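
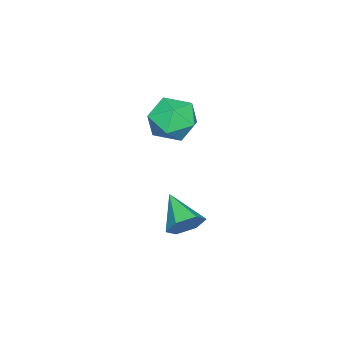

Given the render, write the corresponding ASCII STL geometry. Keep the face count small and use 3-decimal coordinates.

solid 
facet normal -0.918 0.366 0.154
outer loop
vertex -3.505 1.824 2.562
vertex -3.843 0.753 3.089
vertex -3.364 1.662 3.784
endloop
endfacet
facet normal -0.430 0.887 0.167
outer loop
vertex -3.505 1.824 2.562
vertex -3.364 1.662 3.784
vertex -2.472 2.219 3.125
endloop
endfacet
facet normal -0.088 0.884 -0.459
outer loop
vertex -3.505 1.824 2.562
vertex -2.472 2.219 3.125
vertex -2.4 1.654 2.023
endloop
endfacet
facet normal -0.363 0.362 -0.859
outer loop
vertex -3.505 1.824 2.562
vertex -2.4 1.654 2.023
vertex -3.248 0.748 2.0
endloop
endfacet
facet normal -0.877 0.041 -0.479
outer loop
vertex -3.505 1.824 2.562
vertex -3.248 0.748 2.0
vertex -3.843 0.753 3.089
endloop
endfacet
facet normal 0.043 0.733 0.678
outer loop
vertex -2.472 2.219 3.125
vertex -3.364 1.662 3.784
vertex -2.172 1.392 4.0
endloop
endfacet
facet normal -0.745 -0.110 0.658
outer loop
vertex -3.364 1.662 3.784
vertex -3.843 0.753 3.089
vertex -3.02 0.486 3.977
endloop
endfacet
facet normal -0.679 -0.636 -0.368
outer loop
vertex -3.843 0.753 3.089
vertex -3.248 0.748 2.0
vertex -2.948 -0.079 2.875
endloop
endfacet
facet normal 0.151 -0.117 -0.982
outer loop
vertex -3.248 0.748 2.0
vertex -2.4 1.654 2.023
vertex -2.056 0.478 2.216
endloop
endfacet
facet normal 0.597 0.729 -0.335
outer loop
vertex -2.4 1.654 2.023
vertex -2.472 2.219 3.125
vertex -1.577 1.387 2.911
endloop
endfacet
facet normal 0.363 -0.362 0.859
outer loop
vertex -1.915 0.316 3.438
vertex -2.172 1.392 4.0
vertex -3.02 0.486 3.977
endloop
endfacet
facet normal 0.088 -0.884 0.459
outer loop
vertex -1.915 0.316 3.438
vertex -3.02 0.486 3.977
vertex -2.948 -0.079 2.875
endloop
endfacet
facet normal 0.430 -0.887 -0.167
outer loop
vertex -1.915 0.316 3.438
vertex -2.948 -0.079 2.875
vertex -2.056 0.478 2.216
endloop
endfacet
facet normal 0.918 -0.366 -0.154
outer loop
vertex -1.915 0.316 3.438
vertex -2.056 0.478 2.216
vertex -1.577 1.387 2.911
endloop
endfacet
facet normal 0.877 -0.041 0.479
outer loop
vertex -1.915 0.316 3.438
vertex -1.577 1.387 2.911
vertex -2.172 1.392 4.0
endloop
endfacet
facet normal -0.151 0.117 0.982
outer loop
vertex -3.02 0.486 3.977
vertex -2.172 1.392 4.0
vertex -3.364 1.662 3.784
endloop
endfacet
facet normal -0.597 -0.729 0.335
outer loop
vertex -2.948 -0.079 2.875
vertex -3.02 0.486 3.977
vertex -3.843 0.753 3.089
endloop
endfacet
facet normal -0.043 -0.733 -0.678
outer loop
vertex -2.056 0.478 2.216
vertex -2.948 -0.079 2.875
vertex -3.248 0.748 2.0
endloop
endfacet
facet normal 0.745 0.110 -0.658
outer loop
vertex -1.577 1.387 2.911
vertex -2.056 0.478 2.216
vertex -2.4 1.654 2.023
endloop
endfacet
facet normal 0.679 0.636 0.368
outer loop
vertex -2.172 1.392 4.0
vertex -1.577 1.387 2.911
vertex -2.472 2.219 3.125
endloop
endfacet
facet normal 0.538 0.699 -0.472
outer loop
vertex -0.446 2.391 -1.67
vertex -1.137 2.523 -2.262
vertex -1.095 3.015 -1.486
endloop
endfacet
facet normal 0.213 -0.066 0.975
outer loop
vertex -0.446 2.391 -1.67
vertex -1.095 3.015 -1.486
vertex -2.143 1.217 -1.378
endloop
endfacet
facet normal 0.538 0.698 -0.472
outer loop
vertex -1.095 3.015 -1.486
vertex -1.137 2.523 -2.262
vertex -1.787 3.148 -2.078
endloop
endfacet
facet normal -0.561 0.372 0.740
outer loop
vertex -1.095 3.015 -1.486
vertex -1.787 3.148 -2.078
vertex -2.143 1.217 -1.378
endloop
endfacet
facet normal 0.538 0.698 -0.473
outer loop
vertex -1.787 3.148 -2.078
vertex -1.137 2.523 -2.262
vertex -1.829 2.655 -2.854
endloop
endfacet
facet normal -0.985 0.163 -0.050
outer loop
vertex -1.787 3.148 -2.078
vertex -1.829 2.655 -2.854
vertex -2.143 1.217 -1.378
endloop
endfacet
facet normal 0.537 0.699 -0.472
outer loop
vertex -1.829 2.655 -2.854
vertex -1.137 2.523 -2.262
vertex -1.179 2.031 -3.038
endloop
endfacet
facet normal -0.634 -0.482 -0.605
outer loop
vertex -1.829 2.655 -2.854
vertex -1.179 2.031 -3.038
vertex -2.143 1.217 -1.378
endloop
endfacet
facet normal 0.538 0.698 -0.472
outer loop
vertex -1.179 2.031 -3.038
vertex -1.137 2.523 -2.262
vertex -0.487 1.898 -2.446
endloop
endfacet
facet normal 0.140 -0.919 -0.369
outer loop
vertex -1.179 2.031 -3.038
vertex -0.487 1.898 -2.446
vertex -2.143 1.217 -1.378
endloop
endfacet
facet normal 0.538 0.698 -0.472
outer loop
vertex -0.487 1.898 -2.446
vertex -1.137 2.523 -2.262
vertex -0.446 2.391 -1.67
endloop
endfacet
facet normal 0.564 -0.710 0.421
outer loop
vertex -0.487 1.898 -2.446
vertex -0.446 2.391 -1.67
vertex -2.143 1.217 -1.378
endloop
endfacet

endsolid


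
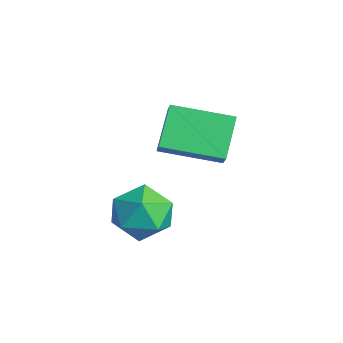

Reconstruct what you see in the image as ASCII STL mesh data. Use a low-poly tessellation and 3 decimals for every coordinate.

solid 
facet normal -0.665 0.193 -0.722
outer loop
vertex -1.917 -1.428 1.241
vertex -0.982 0.294 0.84
vertex -0.996 -2.172 0.194
endloop
endfacet
facet normal -0.468 -0.861 0.200
outer loop
vertex -0.438 -2.334 0.8
vertex -1.917 -1.428 1.241
vertex -0.996 -2.172 0.194
endloop
endfacet
facet normal -0.665 0.193 -0.721
outer loop
vertex -0.996 -2.172 0.194
vertex -0.982 0.294 0.84
vertex -0.062 -0.45 -0.207
endloop
endfacet
facet normal 0.583 -0.470 -0.662
outer loop
vertex -0.062 -0.45 -0.207
vertex -0.438 -2.334 0.8
vertex -0.996 -2.172 0.194
endloop
endfacet
facet normal -0.583 0.471 0.662
outer loop
vertex -1.917 -1.428 1.241
vertex -0.424 0.132 1.446
vertex -0.982 0.294 0.84
endloop
endfacet
facet normal -0.467 -0.861 0.201
outer loop
vertex -1.358 -1.59 1.847
vertex -1.917 -1.428 1.241
vertex -0.438 -2.334 0.8
endloop
endfacet
facet normal -0.582 0.470 0.663
outer loop
vertex -1.358 -1.59 1.847
vertex -0.424 0.132 1.446
vertex -1.917 -1.428 1.241
endloop
endfacet
facet normal 0.468 0.861 -0.201
outer loop
vertex -0.982 0.294 0.84
vertex -0.424 0.132 1.446
vertex -0.062 -0.45 -0.207
endloop
endfacet
facet normal 0.582 -0.471 -0.663
outer loop
vertex 0.497 -0.612 0.399
vertex -0.438 -2.334 0.8
vertex -0.062 -0.45 -0.207
endloop
endfacet
facet normal 0.467 0.861 -0.201
outer loop
vertex -0.062 -0.45 -0.207
vertex -0.424 0.132 1.446
vertex 0.497 -0.612 0.399
endloop
endfacet
facet normal 0.665 -0.193 0.721
outer loop
vertex 0.497 -0.612 0.399
vertex -1.358 -1.59 1.847
vertex -0.438 -2.334 0.8
endloop
endfacet
facet normal 0.665 -0.193 0.722
outer loop
vertex -0.424 0.132 1.446
vertex -1.358 -1.59 1.847
vertex 0.497 -0.612 0.399
endloop
endfacet
facet normal -0.819 0.428 0.382
outer loop
vertex 0.646 -3.791 -0.197
vertex 1.201 -3.439 0.597
vertex 1.101 -2.869 -0.256
endloop
endfacet
facet normal -0.855 0.401 -0.329
outer loop
vertex 0.646 -3.791 -0.197
vertex 1.101 -2.869 -0.256
vertex 1.116 -3.503 -1.067
endloop
endfacet
facet normal -0.802 -0.282 -0.527
outer loop
vertex 0.646 -3.791 -0.197
vertex 1.116 -3.503 -1.067
vertex 1.225 -4.466 -0.717
endloop
endfacet
facet normal -0.733 -0.678 0.064
outer loop
vertex 0.646 -3.791 -0.197
vertex 1.225 -4.466 -0.717
vertex 1.278 -4.426 0.312
endloop
endfacet
facet normal -0.743 -0.239 0.625
outer loop
vertex 0.646 -3.791 -0.197
vertex 1.278 -4.426 0.312
vertex 1.201 -3.439 0.597
endloop
endfacet
facet normal -0.291 0.751 -0.593
outer loop
vertex 1.116 -3.503 -1.067
vertex 1.101 -2.869 -0.256
vertex 1.962 -2.974 -0.812
endloop
endfacet
facet normal -0.233 0.796 0.559
outer loop
vertex 1.101 -2.869 -0.256
vertex 1.201 -3.439 0.597
vertex 2.015 -2.934 0.217
endloop
endfacet
facet normal -0.110 -0.284 0.953
outer loop
vertex 1.201 -3.439 0.597
vertex 1.278 -4.426 0.312
vertex 2.124 -3.897 0.567
endloop
endfacet
facet normal -0.093 -0.995 0.043
outer loop
vertex 1.278 -4.426 0.312
vertex 1.225 -4.466 -0.717
vertex 2.139 -4.531 -0.244
endloop
endfacet
facet normal -0.206 -0.355 -0.912
outer loop
vertex 1.225 -4.466 -0.717
vertex 1.116 -3.503 -1.067
vertex 2.039 -3.961 -1.097
endloop
endfacet
facet normal 0.733 0.678 -0.064
outer loop
vertex 2.594 -3.609 -0.303
vertex 1.962 -2.974 -0.812
vertex 2.015 -2.934 0.217
endloop
endfacet
facet normal 0.802 0.282 0.527
outer loop
vertex 2.594 -3.609 -0.303
vertex 2.015 -2.934 0.217
vertex 2.124 -3.897 0.567
endloop
endfacet
facet normal 0.855 -0.401 0.329
outer loop
vertex 2.594 -3.609 -0.303
vertex 2.124 -3.897 0.567
vertex 2.139 -4.531 -0.244
endloop
endfacet
facet normal 0.819 -0.428 -0.382
outer loop
vertex 2.594 -3.609 -0.303
vertex 2.139 -4.531 -0.244
vertex 2.039 -3.961 -1.097
endloop
endfacet
facet normal 0.743 0.239 -0.625
outer loop
vertex 2.594 -3.609 -0.303
vertex 2.039 -3.961 -1.097
vertex 1.962 -2.974 -0.812
endloop
endfacet
facet normal 0.093 0.995 -0.043
outer loop
vertex 2.015 -2.934 0.217
vertex 1.962 -2.974 -0.812
vertex 1.101 -2.869 -0.256
endloop
endfacet
facet normal 0.206 0.355 0.912
outer loop
vertex 2.124 -3.897 0.567
vertex 2.015 -2.934 0.217
vertex 1.201 -3.439 0.597
endloop
endfacet
facet normal 0.291 -0.751 0.593
outer loop
vertex 2.139 -4.531 -0.244
vertex 2.124 -3.897 0.567
vertex 1.278 -4.426 0.312
endloop
endfacet
facet normal 0.233 -0.796 -0.559
outer loop
vertex 2.039 -3.961 -1.097
vertex 2.139 -4.531 -0.244
vertex 1.225 -4.466 -0.717
endloop
endfacet
facet normal 0.110 0.284 -0.953
outer loop
vertex 1.962 -2.974 -0.812
vertex 2.039 -3.961 -1.097
vertex 1.116 -3.503 -1.067
endloop
endfacet

endsolid


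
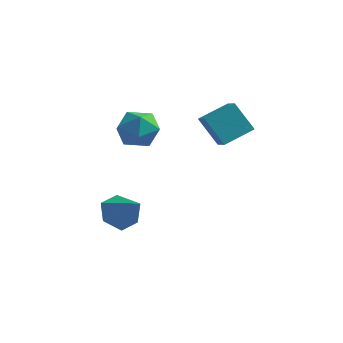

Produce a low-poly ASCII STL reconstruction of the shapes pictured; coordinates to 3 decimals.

solid 
facet normal -0.643 0.645 -0.413
outer loop
vertex 1.508 0.953 1.51
vertex 2.332 2.152 2.101
vertex 2.424 0.994 0.15
endloop
endfacet
facet normal -0.524 -0.764 -0.376
outer loop
vertex 3.028 0.388 0.539
vertex 1.508 0.953 1.51
vertex 2.424 0.994 0.15
endloop
endfacet
facet normal -0.643 0.645 -0.413
outer loop
vertex 2.424 0.994 0.15
vertex 2.332 2.152 2.101
vertex 3.247 2.193 0.741
endloop
endfacet
facet normal 0.559 0.025 -0.829
outer loop
vertex 3.247 2.193 0.741
vertex 3.028 0.388 0.539
vertex 2.424 0.994 0.15
endloop
endfacet
facet normal -0.559 -0.025 0.829
outer loop
vertex 1.508 0.953 1.51
vertex 2.936 1.546 2.49
vertex 2.332 2.152 2.101
endloop
endfacet
facet normal -0.524 -0.764 -0.376
outer loop
vertex 2.113 0.347 1.899
vertex 1.508 0.953 1.51
vertex 3.028 0.388 0.539
endloop
endfacet
facet normal -0.558 -0.025 0.829
outer loop
vertex 2.113 0.347 1.899
vertex 2.936 1.546 2.49
vertex 1.508 0.953 1.51
endloop
endfacet
facet normal 0.524 0.764 0.376
outer loop
vertex 2.332 2.152 2.101
vertex 2.936 1.546 2.49
vertex 3.247 2.193 0.741
endloop
endfacet
facet normal 0.558 0.025 -0.829
outer loop
vertex 3.852 1.587 1.13
vertex 3.028 0.388 0.539
vertex 3.247 2.193 0.741
endloop
endfacet
facet normal 0.524 0.764 0.376
outer loop
vertex 3.247 2.193 0.741
vertex 2.936 1.546 2.49
vertex 3.852 1.587 1.13
endloop
endfacet
facet normal 0.643 -0.645 0.413
outer loop
vertex 3.852 1.587 1.13
vertex 2.113 0.347 1.899
vertex 3.028 0.388 0.539
endloop
endfacet
facet normal 0.643 -0.645 0.413
outer loop
vertex 2.936 1.546 2.49
vertex 2.113 0.347 1.899
vertex 3.852 1.587 1.13
endloop
endfacet
facet normal -0.872 0.423 0.245
outer loop
vertex -0.62 -0.501 1.542
vertex -1.122 -1.432 1.362
vertex -0.74 -1.209 2.339
endloop
endfacet
facet normal -0.334 0.729 0.597
outer loop
vertex -0.62 -0.501 1.542
vertex -0.74 -1.209 2.339
vertex 0.189 -0.687 2.221
endloop
endfacet
facet normal 0.128 0.985 0.117
outer loop
vertex -0.62 -0.501 1.542
vertex 0.189 -0.687 2.221
vertex 0.382 -0.587 1.17
endloop
endfacet
facet normal -0.126 0.836 -0.534
outer loop
vertex -0.62 -0.501 1.542
vertex 0.382 -0.587 1.17
vertex -0.428 -1.048 0.64
endloop
endfacet
facet normal -0.744 0.489 -0.455
outer loop
vertex -0.62 -0.501 1.542
vertex -0.428 -1.048 0.64
vertex -1.122 -1.432 1.362
endloop
endfacet
facet normal -0.001 0.223 0.975
outer loop
vertex 0.189 -0.687 2.221
vertex -0.74 -1.209 2.339
vertex 0.188 -1.732 2.46
endloop
endfacet
facet normal -0.873 -0.273 0.404
outer loop
vertex -0.74 -1.209 2.339
vertex -1.122 -1.432 1.362
vertex -0.622 -2.193 1.93
endloop
endfacet
facet normal -0.665 -0.166 -0.728
outer loop
vertex -1.122 -1.432 1.362
vertex -0.428 -1.048 0.64
vertex -0.429 -2.093 0.879
endloop
endfacet
facet normal 0.334 0.396 -0.855
outer loop
vertex -0.428 -1.048 0.64
vertex 0.382 -0.587 1.17
vertex 0.5 -1.571 0.761
endloop
endfacet
facet normal 0.745 0.637 0.197
outer loop
vertex 0.382 -0.587 1.17
vertex 0.189 -0.687 2.221
vertex 0.882 -1.348 1.738
endloop
endfacet
facet normal 0.126 -0.836 0.534
outer loop
vertex 0.38 -2.279 1.558
vertex 0.188 -1.732 2.46
vertex -0.622 -2.193 1.93
endloop
endfacet
facet normal -0.128 -0.985 -0.117
outer loop
vertex 0.38 -2.279 1.558
vertex -0.622 -2.193 1.93
vertex -0.429 -2.093 0.879
endloop
endfacet
facet normal 0.334 -0.729 -0.597
outer loop
vertex 0.38 -2.279 1.558
vertex -0.429 -2.093 0.879
vertex 0.5 -1.571 0.761
endloop
endfacet
facet normal 0.872 -0.423 -0.245
outer loop
vertex 0.38 -2.279 1.558
vertex 0.5 -1.571 0.761
vertex 0.882 -1.348 1.738
endloop
endfacet
facet normal 0.744 -0.489 0.455
outer loop
vertex 0.38 -2.279 1.558
vertex 0.882 -1.348 1.738
vertex 0.188 -1.732 2.46
endloop
endfacet
facet normal -0.334 -0.396 0.855
outer loop
vertex -0.622 -2.193 1.93
vertex 0.188 -1.732 2.46
vertex -0.74 -1.209 2.339
endloop
endfacet
facet normal -0.745 -0.637 -0.197
outer loop
vertex -0.429 -2.093 0.879
vertex -0.622 -2.193 1.93
vertex -1.122 -1.432 1.362
endloop
endfacet
facet normal 0.001 -0.223 -0.975
outer loop
vertex 0.5 -1.571 0.761
vertex -0.429 -2.093 0.879
vertex -0.428 -1.048 0.64
endloop
endfacet
facet normal 0.873 0.273 -0.404
outer loop
vertex 0.882 -1.348 1.738
vertex 0.5 -1.571 0.761
vertex 0.382 -0.587 1.17
endloop
endfacet
facet normal 0.665 0.166 0.728
outer loop
vertex 0.188 -1.732 2.46
vertex 0.882 -1.348 1.738
vertex 0.189 -0.687 2.221
endloop
endfacet
facet normal -0.732 0.264 -0.628
outer loop
vertex -0.823 -1.642 -4.634
vertex -1.236 -1.08 -3.917
vertex -0.56 -0.682 -4.537
endloop
endfacet
facet normal 0.889 -0.202 -0.410
outer loop
vertex -0.823 -1.642 -4.634
vertex -0.56 -0.682 -4.537
vertex 0.036 -1.54 -2.823
endloop
endfacet
facet normal -0.732 0.264 -0.628
outer loop
vertex -0.56 -0.682 -4.537
vertex -1.236 -1.08 -3.917
vertex -0.973 -0.12 -3.82
endloop
endfacet
facet normal 0.812 0.584 0.010
outer loop
vertex -0.56 -0.682 -4.537
vertex -0.973 -0.12 -3.82
vertex 0.036 -1.54 -2.823
endloop
endfacet
facet normal -0.732 0.264 -0.628
outer loop
vertex -0.973 -0.12 -3.82
vertex -1.236 -1.08 -3.917
vertex -1.649 -0.518 -3.2
endloop
endfacet
facet normal 0.249 0.669 0.701
outer loop
vertex -0.973 -0.12 -3.82
vertex -1.649 -0.518 -3.2
vertex 0.036 -1.54 -2.823
endloop
endfacet
facet normal -0.731 0.265 -0.629
outer loop
vertex -1.649 -0.518 -3.2
vertex -1.236 -1.08 -3.917
vertex -1.913 -1.478 -3.297
endloop
endfacet
facet normal -0.237 -0.033 0.971
outer loop
vertex -1.649 -0.518 -3.2
vertex -1.913 -1.478 -3.297
vertex 0.036 -1.54 -2.823
endloop
endfacet
facet normal -0.731 0.265 -0.629
outer loop
vertex -1.913 -1.478 -3.297
vertex -1.236 -1.08 -3.917
vertex -1.5 -2.04 -4.014
endloop
endfacet
facet normal -0.160 -0.820 0.550
outer loop
vertex -1.913 -1.478 -3.297
vertex -1.5 -2.04 -4.014
vertex 0.036 -1.54 -2.823
endloop
endfacet
facet normal -0.731 0.265 -0.629
outer loop
vertex -1.5 -2.04 -4.014
vertex -1.236 -1.08 -3.917
vertex -0.823 -1.642 -4.634
endloop
endfacet
facet normal 0.403 -0.904 -0.140
outer loop
vertex -1.5 -2.04 -4.014
vertex -0.823 -1.642 -4.634
vertex 0.036 -1.54 -2.823
endloop
endfacet

endsolid


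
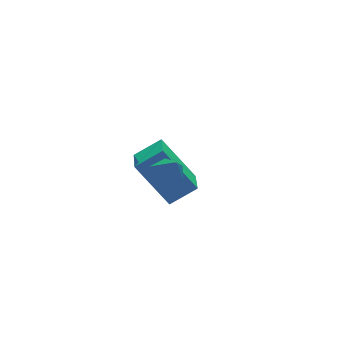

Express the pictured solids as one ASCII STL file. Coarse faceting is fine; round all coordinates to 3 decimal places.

solid 
facet normal 0.196 0.607 -0.770
outer loop
vertex -2.165 0.619 0.693
vertex -2.492 0.963 0.881
vertex -2.0 0.977 1.017
endloop
endfacet
facet normal 0.868 -0.487 0.096
outer loop
vertex -2.165 0.619 0.693
vertex -2.0 0.977 1.017
vertex -2.908 -0.343 2.539
endloop
endfacet
facet normal 0.196 0.607 -0.770
outer loop
vertex -2.0 0.977 1.017
vertex -2.492 0.963 0.881
vertex -2.327 1.321 1.205
endloop
endfacet
facet normal 0.689 0.292 0.664
outer loop
vertex -2.0 0.977 1.017
vertex -2.327 1.321 1.205
vertex -2.908 -0.343 2.539
endloop
endfacet
facet normal 0.193 0.608 -0.770
outer loop
vertex -2.327 1.321 1.205
vertex -2.492 0.963 0.881
vertex -2.819 1.306 1.07
endloop
endfacet
facet normal -0.218 0.656 0.723
outer loop
vertex -2.327 1.321 1.205
vertex -2.819 1.306 1.07
vertex -2.908 -0.343 2.539
endloop
endfacet
facet normal 0.193 0.608 -0.770
outer loop
vertex -2.819 1.306 1.07
vertex -2.492 0.963 0.881
vertex -2.983 0.948 0.746
endloop
endfacet
facet normal -0.947 0.241 0.213
outer loop
vertex -2.819 1.306 1.07
vertex -2.983 0.948 0.746
vertex -2.908 -0.343 2.539
endloop
endfacet
facet normal 0.194 0.606 -0.772
outer loop
vertex -2.983 0.948 0.746
vertex -2.492 0.963 0.881
vertex -2.656 0.604 0.558
endloop
endfacet
facet normal -0.767 -0.536 -0.354
outer loop
vertex -2.983 0.948 0.746
vertex -2.656 0.604 0.558
vertex -2.908 -0.343 2.539
endloop
endfacet
facet normal 0.194 0.606 -0.772
outer loop
vertex -2.656 0.604 0.558
vertex -2.492 0.963 0.881
vertex -2.165 0.619 0.693
endloop
endfacet
facet normal 0.141 -0.900 -0.412
outer loop
vertex -2.656 0.604 0.558
vertex -2.165 0.619 0.693
vertex -2.908 -0.343 2.539
endloop
endfacet
facet normal -0.821 0.198 -0.536
outer loop
vertex -2.408 2.924 -0.333
vertex -1.95 3.844 -0.695
vertex -1.77 2.103 -1.614
endloop
endfacet
facet normal -0.419 -0.845 0.332
outer loop
vertex -0.99 1.916 -1.105
vertex -2.408 2.924 -0.333
vertex -1.77 2.103 -1.614
endloop
endfacet
facet normal -0.821 0.198 -0.536
outer loop
vertex -1.77 2.103 -1.614
vertex -1.95 3.844 -0.695
vertex -1.312 3.024 -1.976
endloop
endfacet
facet normal 0.387 -0.498 -0.776
outer loop
vertex -1.312 3.024 -1.976
vertex -0.99 1.916 -1.105
vertex -1.77 2.103 -1.614
endloop
endfacet
facet normal -0.387 0.498 0.776
outer loop
vertex -2.408 2.924 -0.333
vertex -1.17 3.657 -0.186
vertex -1.95 3.844 -0.695
endloop
endfacet
facet normal -0.420 -0.845 0.332
outer loop
vertex -1.628 2.736 0.176
vertex -2.408 2.924 -0.333
vertex -0.99 1.916 -1.105
endloop
endfacet
facet normal -0.387 0.498 0.776
outer loop
vertex -1.628 2.736 0.176
vertex -1.17 3.657 -0.186
vertex -2.408 2.924 -0.333
endloop
endfacet
facet normal 0.419 0.845 -0.332
outer loop
vertex -1.95 3.844 -0.695
vertex -1.17 3.657 -0.186
vertex -1.312 3.024 -1.976
endloop
endfacet
facet normal 0.387 -0.498 -0.776
outer loop
vertex -0.532 2.836 -1.467
vertex -0.99 1.916 -1.105
vertex -1.312 3.024 -1.976
endloop
endfacet
facet normal 0.420 0.845 -0.332
outer loop
vertex -1.312 3.024 -1.976
vertex -1.17 3.657 -0.186
vertex -0.532 2.836 -1.467
endloop
endfacet
facet normal 0.821 -0.198 0.536
outer loop
vertex -0.532 2.836 -1.467
vertex -1.628 2.736 0.176
vertex -0.99 1.916 -1.105
endloop
endfacet
facet normal 0.821 -0.198 0.536
outer loop
vertex -1.17 3.657 -0.186
vertex -1.628 2.736 0.176
vertex -0.532 2.836 -1.467
endloop
endfacet

endsolid


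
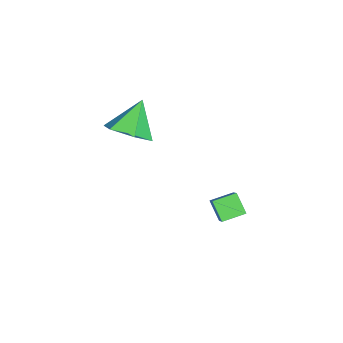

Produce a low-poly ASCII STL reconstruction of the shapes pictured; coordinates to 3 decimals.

solid 
facet normal 0.607 -0.264 -0.750
outer loop
vertex 0.167 -3.476 0.855
vertex -0.593 -3.823 0.362
vertex -0.326 -2.897 0.252
endloop
endfacet
facet normal 0.246 0.792 0.559
outer loop
vertex 0.167 -3.476 0.855
vertex -0.326 -2.897 0.252
vertex -1.527 -3.417 1.518
endloop
endfacet
facet normal 0.606 -0.264 -0.750
outer loop
vertex -0.326 -2.897 0.252
vertex -0.593 -3.823 0.362
vertex -1.086 -3.245 -0.24
endloop
endfacet
facet normal -0.409 0.912 -0.013
outer loop
vertex -0.326 -2.897 0.252
vertex -1.086 -3.245 -0.24
vertex -1.527 -3.417 1.518
endloop
endfacet
facet normal 0.606 -0.264 -0.750
outer loop
vertex -1.086 -3.245 -0.24
vertex -0.593 -3.823 0.362
vertex -1.353 -4.171 -0.13
endloop
endfacet
facet normal -0.945 0.247 -0.213
outer loop
vertex -1.086 -3.245 -0.24
vertex -1.353 -4.171 -0.13
vertex -1.527 -3.417 1.518
endloop
endfacet
facet normal 0.607 -0.265 -0.750
outer loop
vertex -1.353 -4.171 -0.13
vertex -0.593 -3.823 0.362
vertex -0.86 -4.749 0.473
endloop
endfacet
facet normal -0.827 -0.539 0.159
outer loop
vertex -1.353 -4.171 -0.13
vertex -0.86 -4.749 0.473
vertex -1.527 -3.417 1.518
endloop
endfacet
facet normal 0.606 -0.265 -0.750
outer loop
vertex -0.86 -4.749 0.473
vertex -0.593 -3.823 0.362
vertex -0.1 -4.402 0.965
endloop
endfacet
facet normal -0.172 -0.660 0.731
outer loop
vertex -0.86 -4.749 0.473
vertex -0.1 -4.402 0.965
vertex -1.527 -3.417 1.518
endloop
endfacet
facet normal 0.607 -0.264 -0.750
outer loop
vertex -0.1 -4.402 0.965
vertex -0.593 -3.823 0.362
vertex 0.167 -3.476 0.855
endloop
endfacet
facet normal 0.365 0.005 0.931
outer loop
vertex -0.1 -4.402 0.965
vertex 0.167 -3.476 0.855
vertex -1.527 -3.417 1.518
endloop
endfacet
facet normal -0.566 -0.440 0.697
outer loop
vertex -0.344 -0.707 -3.075
vertex -0.733 0.143 -2.854
vertex -1.264 -0.901 -3.944
endloop
endfacet
facet normal 0.404 -0.885 -0.231
outer loop
vertex -0.727 -0.483 -4.606
vertex -0.344 -0.707 -3.075
vertex -1.264 -0.901 -3.944
endloop
endfacet
facet normal -0.565 -0.441 0.698
outer loop
vertex -1.264 -0.901 -3.944
vertex -0.733 0.143 -2.854
vertex -1.653 -0.052 -3.722
endloop
endfacet
facet normal -0.719 -0.152 -0.679
outer loop
vertex -1.653 -0.052 -3.722
vertex -0.727 -0.483 -4.606
vertex -1.264 -0.901 -3.944
endloop
endfacet
facet normal 0.718 0.152 0.679
outer loop
vertex -0.344 -0.707 -3.075
vertex -0.196 0.561 -3.516
vertex -0.733 0.143 -2.854
endloop
endfacet
facet normal 0.405 -0.885 -0.231
outer loop
vertex 0.193 -0.288 -3.738
vertex -0.344 -0.707 -3.075
vertex -0.727 -0.483 -4.606
endloop
endfacet
facet normal 0.719 0.152 0.678
outer loop
vertex 0.193 -0.288 -3.738
vertex -0.196 0.561 -3.516
vertex -0.344 -0.707 -3.075
endloop
endfacet
facet normal -0.405 0.885 0.230
outer loop
vertex -0.733 0.143 -2.854
vertex -0.196 0.561 -3.516
vertex -1.653 -0.052 -3.722
endloop
endfacet
facet normal -0.719 -0.152 -0.678
outer loop
vertex -1.116 0.367 -4.385
vertex -0.727 -0.483 -4.606
vertex -1.653 -0.052 -3.722
endloop
endfacet
facet normal -0.405 0.885 0.231
outer loop
vertex -1.653 -0.052 -3.722
vertex -0.196 0.561 -3.516
vertex -1.116 0.367 -4.385
endloop
endfacet
facet normal 0.565 0.440 -0.698
outer loop
vertex -1.116 0.367 -4.385
vertex 0.193 -0.288 -3.738
vertex -0.727 -0.483 -4.606
endloop
endfacet
facet normal 0.565 0.441 -0.697
outer loop
vertex -0.196 0.561 -3.516
vertex 0.193 -0.288 -3.738
vertex -1.116 0.367 -4.385
endloop
endfacet

endsolid


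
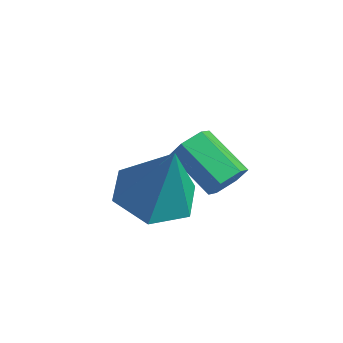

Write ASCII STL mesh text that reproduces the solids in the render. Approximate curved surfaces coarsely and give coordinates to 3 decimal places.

solid 
facet normal 0.846 0.148 -0.512
outer loop
vertex -2.46 -0.348 2.58
vertex -2.757 -0.478 2.051
vertex -2.734 0.106 2.258
endloop
endfacet
facet normal 0.298 0.665 0.685
outer loop
vertex -2.46 -0.348 2.58
vertex -2.734 0.106 2.258
vertex -3.747 -0.572 3.357
endloop
endfacet
facet normal 0.298 0.665 0.685
outer loop
vertex -3.747 -0.572 3.357
vertex -2.734 0.106 2.258
vertex -4.02 -0.118 3.035
endloop
endfacet
facet normal -0.847 -0.147 0.511
outer loop
vertex -3.747 -0.572 3.357
vertex -4.02 -0.118 3.035
vertex -4.043 -0.702 2.829
endloop
endfacet
facet normal 0.847 0.148 -0.510
outer loop
vertex -2.734 0.106 2.258
vertex -2.757 -0.478 2.051
vertex -3.03 -0.024 1.729
endloop
endfacet
facet normal -0.233 0.967 -0.107
outer loop
vertex -2.734 0.106 2.258
vertex -3.03 -0.024 1.729
vertex -4.02 -0.118 3.035
endloop
endfacet
facet normal -0.233 0.967 -0.107
outer loop
vertex -4.02 -0.118 3.035
vertex -3.03 -0.024 1.729
vertex -4.317 -0.248 2.507
endloop
endfacet
facet normal -0.846 -0.147 0.512
outer loop
vertex -4.02 -0.118 3.035
vertex -4.317 -0.248 2.507
vertex -4.043 -0.702 2.829
endloop
endfacet
facet normal 0.847 0.147 -0.511
outer loop
vertex -3.03 -0.024 1.729
vertex -2.757 -0.478 2.051
vertex -3.053 -0.608 1.523
endloop
endfacet
facet normal -0.531 0.300 -0.792
outer loop
vertex -3.03 -0.024 1.729
vertex -3.053 -0.608 1.523
vertex -4.317 -0.248 2.507
endloop
endfacet
facet normal -0.531 0.302 -0.792
outer loop
vertex -4.317 -0.248 2.507
vertex -3.053 -0.608 1.523
vertex -4.34 -0.832 2.3
endloop
endfacet
facet normal -0.846 -0.148 0.512
outer loop
vertex -4.317 -0.248 2.507
vertex -4.34 -0.832 2.3
vertex -4.043 -0.702 2.829
endloop
endfacet
facet normal 0.847 0.147 -0.511
outer loop
vertex -3.053 -0.608 1.523
vertex -2.757 -0.478 2.051
vertex -2.78 -1.062 1.845
endloop
endfacet
facet normal -0.298 -0.665 -0.685
outer loop
vertex -3.053 -0.608 1.523
vertex -2.78 -1.062 1.845
vertex -4.34 -0.832 2.3
endloop
endfacet
facet normal -0.298 -0.665 -0.685
outer loop
vertex -4.34 -0.832 2.3
vertex -2.78 -1.062 1.845
vertex -4.066 -1.286 2.622
endloop
endfacet
facet normal -0.846 -0.148 0.512
outer loop
vertex -4.34 -0.832 2.3
vertex -4.066 -1.286 2.622
vertex -4.043 -0.702 2.829
endloop
endfacet
facet normal 0.846 0.147 -0.512
outer loop
vertex -2.78 -1.062 1.845
vertex -2.757 -0.478 2.051
vertex -2.483 -0.932 2.373
endloop
endfacet
facet normal 0.233 -0.967 0.107
outer loop
vertex -2.78 -1.062 1.845
vertex -2.483 -0.932 2.373
vertex -4.066 -1.286 2.622
endloop
endfacet
facet normal 0.233 -0.967 0.107
outer loop
vertex -4.066 -1.286 2.622
vertex -2.483 -0.932 2.373
vertex -3.77 -1.156 3.151
endloop
endfacet
facet normal -0.847 -0.148 0.510
outer loop
vertex -4.066 -1.286 2.622
vertex -3.77 -1.156 3.151
vertex -4.043 -0.702 2.829
endloop
endfacet
facet normal 0.846 0.148 -0.512
outer loop
vertex -2.483 -0.932 2.373
vertex -2.757 -0.478 2.051
vertex -2.46 -0.348 2.58
endloop
endfacet
facet normal 0.531 -0.302 0.792
outer loop
vertex -2.483 -0.932 2.373
vertex -2.46 -0.348 2.58
vertex -3.77 -1.156 3.151
endloop
endfacet
facet normal 0.531 -0.300 0.792
outer loop
vertex -3.77 -1.156 3.151
vertex -2.46 -0.348 2.58
vertex -3.747 -0.572 3.357
endloop
endfacet
facet normal -0.847 -0.147 0.511
outer loop
vertex -3.77 -1.156 3.151
vertex -3.747 -0.572 3.357
vertex -4.043 -0.702 2.829
endloop
endfacet
facet normal -0.368 -0.035 -0.929
outer loop
vertex -1.82 -3.511 2.562
vertex -2.576 -2.804 2.835
vertex -1.638 -2.462 2.451
endloop
endfacet
facet normal 0.984 -0.163 0.071
outer loop
vertex -1.82 -3.511 2.562
vertex -1.638 -2.462 2.451
vertex -1.844 -2.736 4.685
endloop
endfacet
facet normal -0.368 -0.034 -0.929
outer loop
vertex -1.638 -2.462 2.451
vertex -2.576 -2.804 2.835
vertex -2.393 -1.756 2.724
endloop
endfacet
facet normal 0.704 0.694 0.150
outer loop
vertex -1.638 -2.462 2.451
vertex -2.393 -1.756 2.724
vertex -1.844 -2.736 4.685
endloop
endfacet
facet normal -0.368 -0.034 -0.929
outer loop
vertex -2.393 -1.756 2.724
vertex -2.576 -2.804 2.835
vertex -3.332 -2.097 3.108
endloop
endfacet
facet normal -0.124 0.873 0.471
outer loop
vertex -2.393 -1.756 2.724
vertex -3.332 -2.097 3.108
vertex -1.844 -2.736 4.685
endloop
endfacet
facet normal -0.368 -0.035 -0.929
outer loop
vertex -3.332 -2.097 3.108
vertex -2.576 -2.804 2.835
vertex -3.514 -3.146 3.22
endloop
endfacet
facet normal -0.673 0.193 0.714
outer loop
vertex -3.332 -2.097 3.108
vertex -3.514 -3.146 3.22
vertex -1.844 -2.736 4.685
endloop
endfacet
facet normal -0.369 -0.035 -0.929
outer loop
vertex -3.514 -3.146 3.22
vertex -2.576 -2.804 2.835
vertex -2.759 -3.853 2.947
endloop
endfacet
facet normal -0.393 -0.665 0.635
outer loop
vertex -3.514 -3.146 3.22
vertex -2.759 -3.853 2.947
vertex -1.844 -2.736 4.685
endloop
endfacet
facet normal -0.368 -0.035 -0.929
outer loop
vertex -2.759 -3.853 2.947
vertex -2.576 -2.804 2.835
vertex -1.82 -3.511 2.562
endloop
endfacet
facet normal 0.436 -0.844 0.313
outer loop
vertex -2.759 -3.853 2.947
vertex -1.82 -3.511 2.562
vertex -1.844 -2.736 4.685
endloop
endfacet

endsolid


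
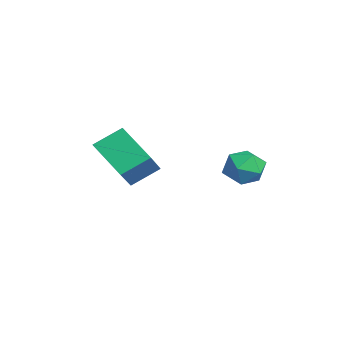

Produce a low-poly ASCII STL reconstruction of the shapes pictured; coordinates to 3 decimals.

solid 
facet normal -0.128 0.641 0.757
outer loop
vertex 0.904 4.429 2.223
vertex 0.402 3.824 2.65
vertex 1.285 3.845 2.782
endloop
endfacet
facet normal 0.502 0.746 0.438
outer loop
vertex 0.904 4.429 2.223
vertex 1.285 3.845 2.782
vertex 1.677 4.039 2.002
endloop
endfacet
facet normal 0.378 0.891 -0.250
outer loop
vertex 0.904 4.429 2.223
vertex 1.677 4.039 2.002
vertex 1.035 4.139 1.388
endloop
endfacet
facet normal -0.328 0.875 -0.355
outer loop
vertex 0.904 4.429 2.223
vertex 1.035 4.139 1.388
vertex 0.247 4.006 1.788
endloop
endfacet
facet normal -0.640 0.720 0.267
outer loop
vertex 0.904 4.429 2.223
vertex 0.247 4.006 1.788
vertex 0.402 3.824 2.65
endloop
endfacet
facet normal 0.871 0.137 0.472
outer loop
vertex 1.677 4.039 2.002
vertex 1.285 3.845 2.782
vertex 1.653 3.194 2.292
endloop
endfacet
facet normal -0.147 -0.035 0.989
outer loop
vertex 1.285 3.845 2.782
vertex 0.402 3.824 2.65
vertex 0.865 3.061 2.692
endloop
endfacet
facet normal -0.976 0.095 0.196
outer loop
vertex 0.402 3.824 2.65
vertex 0.247 4.006 1.788
vertex 0.223 3.161 2.078
endloop
endfacet
facet normal -0.470 0.345 -0.812
outer loop
vertex 0.247 4.006 1.788
vertex 1.035 4.139 1.388
vertex 0.615 3.355 1.298
endloop
endfacet
facet normal 0.671 0.372 -0.641
outer loop
vertex 1.035 4.139 1.388
vertex 1.677 4.039 2.002
vertex 1.498 3.376 1.43
endloop
endfacet
facet normal 0.328 -0.875 0.355
outer loop
vertex 0.996 2.771 1.857
vertex 1.653 3.194 2.292
vertex 0.865 3.061 2.692
endloop
endfacet
facet normal -0.378 -0.891 0.250
outer loop
vertex 0.996 2.771 1.857
vertex 0.865 3.061 2.692
vertex 0.223 3.161 2.078
endloop
endfacet
facet normal -0.502 -0.746 -0.438
outer loop
vertex 0.996 2.771 1.857
vertex 0.223 3.161 2.078
vertex 0.615 3.355 1.298
endloop
endfacet
facet normal 0.128 -0.641 -0.757
outer loop
vertex 0.996 2.771 1.857
vertex 0.615 3.355 1.298
vertex 1.498 3.376 1.43
endloop
endfacet
facet normal 0.640 -0.720 -0.267
outer loop
vertex 0.996 2.771 1.857
vertex 1.498 3.376 1.43
vertex 1.653 3.194 2.292
endloop
endfacet
facet normal 0.470 -0.345 0.812
outer loop
vertex 0.865 3.061 2.692
vertex 1.653 3.194 2.292
vertex 1.285 3.845 2.782
endloop
endfacet
facet normal -0.671 -0.372 0.641
outer loop
vertex 0.223 3.161 2.078
vertex 0.865 3.061 2.692
vertex 0.402 3.824 2.65
endloop
endfacet
facet normal -0.871 -0.137 -0.472
outer loop
vertex 0.615 3.355 1.298
vertex 0.223 3.161 2.078
vertex 0.247 4.006 1.788
endloop
endfacet
facet normal 0.147 0.035 -0.989
outer loop
vertex 1.498 3.376 1.43
vertex 0.615 3.355 1.298
vertex 1.035 4.139 1.388
endloop
endfacet
facet normal 0.976 -0.095 -0.196
outer loop
vertex 1.653 3.194 2.292
vertex 1.498 3.376 1.43
vertex 1.677 4.039 2.002
endloop
endfacet
facet normal -0.703 0.324 -0.633
outer loop
vertex -4.436 -0.804 0.815
vertex -4.574 0.367 1.569
vertex -3.056 0.06 -0.276
endloop
endfacet
facet normal 0.099 -0.837 -0.538
outer loop
vertex -1.826 -0.507 0.831
vertex -4.436 -0.804 0.815
vertex -3.056 0.06 -0.276
endloop
endfacet
facet normal -0.703 0.324 -0.633
outer loop
vertex -3.056 0.06 -0.276
vertex -4.574 0.367 1.569
vertex -3.194 1.232 0.478
endloop
endfacet
facet normal 0.704 0.441 -0.557
outer loop
vertex -3.194 1.232 0.478
vertex -1.826 -0.507 0.831
vertex -3.056 0.06 -0.276
endloop
endfacet
facet normal -0.704 -0.441 0.556
outer loop
vertex -4.436 -0.804 0.815
vertex -3.344 -0.2 2.676
vertex -4.574 0.367 1.569
endloop
endfacet
facet normal 0.099 -0.837 -0.539
outer loop
vertex -3.206 -1.372 1.922
vertex -4.436 -0.804 0.815
vertex -1.826 -0.507 0.831
endloop
endfacet
facet normal -0.704 -0.441 0.556
outer loop
vertex -3.206 -1.372 1.922
vertex -3.344 -0.2 2.676
vertex -4.436 -0.804 0.815
endloop
endfacet
facet normal -0.099 0.837 0.538
outer loop
vertex -4.574 0.367 1.569
vertex -3.344 -0.2 2.676
vertex -3.194 1.232 0.478
endloop
endfacet
facet normal 0.704 0.441 -0.556
outer loop
vertex -1.964 0.664 1.585
vertex -1.826 -0.507 0.831
vertex -3.194 1.232 0.478
endloop
endfacet
facet normal -0.098 0.837 0.539
outer loop
vertex -3.194 1.232 0.478
vertex -3.344 -0.2 2.676
vertex -1.964 0.664 1.585
endloop
endfacet
facet normal 0.703 -0.324 0.633
outer loop
vertex -1.964 0.664 1.585
vertex -3.206 -1.372 1.922
vertex -1.826 -0.507 0.831
endloop
endfacet
facet normal 0.703 -0.324 0.633
outer loop
vertex -3.344 -0.2 2.676
vertex -3.206 -1.372 1.922
vertex -1.964 0.664 1.585
endloop
endfacet

endsolid


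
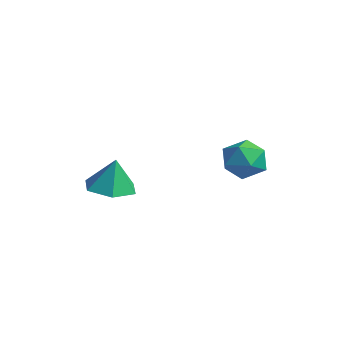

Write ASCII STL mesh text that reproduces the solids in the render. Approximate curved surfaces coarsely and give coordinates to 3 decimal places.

solid 
facet normal -0.865 0.105 0.490
outer loop
vertex -0.201 0.41 3.827
vertex -0.026 -0.409 4.311
vertex 0.278 0.438 4.667
endloop
endfacet
facet normal -0.594 0.741 0.314
outer loop
vertex -0.201 0.41 3.827
vertex 0.278 0.438 4.667
vertex 0.57 0.986 3.925
endloop
endfacet
facet normal -0.517 0.759 -0.396
outer loop
vertex -0.201 0.41 3.827
vertex 0.57 0.986 3.925
vertex 0.447 0.478 3.111
endloop
endfacet
facet normal -0.741 0.134 -0.658
outer loop
vertex -0.201 0.41 3.827
vertex 0.447 0.478 3.111
vertex 0.079 -0.384 3.35
endloop
endfacet
facet normal -0.956 -0.270 -0.112
outer loop
vertex -0.201 0.41 3.827
vertex 0.079 -0.384 3.35
vertex -0.026 -0.409 4.311
endloop
endfacet
facet normal 0.055 0.793 0.607
outer loop
vertex 0.57 0.986 3.925
vertex 0.278 0.438 4.667
vertex 1.221 0.524 4.47
endloop
endfacet
facet normal -0.385 -0.237 0.892
outer loop
vertex 0.278 0.438 4.667
vertex -0.026 -0.409 4.311
vertex 0.853 -0.338 4.709
endloop
endfacet
facet normal -0.531 -0.843 -0.080
outer loop
vertex -0.026 -0.409 4.311
vertex 0.079 -0.384 3.35
vertex 0.73 -0.846 3.895
endloop
endfacet
facet normal -0.184 -0.189 -0.965
outer loop
vertex 0.079 -0.384 3.35
vertex 0.447 0.478 3.111
vertex 1.022 -0.298 3.153
endloop
endfacet
facet normal 0.178 0.822 -0.540
outer loop
vertex 0.447 0.478 3.111
vertex 0.57 0.986 3.925
vertex 1.326 0.549 3.509
endloop
endfacet
facet normal 0.741 -0.134 0.658
outer loop
vertex 1.501 -0.27 3.993
vertex 1.221 0.524 4.47
vertex 0.853 -0.338 4.709
endloop
endfacet
facet normal 0.517 -0.759 0.396
outer loop
vertex 1.501 -0.27 3.993
vertex 0.853 -0.338 4.709
vertex 0.73 -0.846 3.895
endloop
endfacet
facet normal 0.594 -0.741 -0.314
outer loop
vertex 1.501 -0.27 3.993
vertex 0.73 -0.846 3.895
vertex 1.022 -0.298 3.153
endloop
endfacet
facet normal 0.865 -0.105 -0.490
outer loop
vertex 1.501 -0.27 3.993
vertex 1.022 -0.298 3.153
vertex 1.326 0.549 3.509
endloop
endfacet
facet normal 0.956 0.270 0.112
outer loop
vertex 1.501 -0.27 3.993
vertex 1.326 0.549 3.509
vertex 1.221 0.524 4.47
endloop
endfacet
facet normal 0.184 0.189 0.965
outer loop
vertex 0.853 -0.338 4.709
vertex 1.221 0.524 4.47
vertex 0.278 0.438 4.667
endloop
endfacet
facet normal -0.178 -0.822 0.540
outer loop
vertex 0.73 -0.846 3.895
vertex 0.853 -0.338 4.709
vertex -0.026 -0.409 4.311
endloop
endfacet
facet normal -0.055 -0.793 -0.607
outer loop
vertex 1.022 -0.298 3.153
vertex 0.73 -0.846 3.895
vertex 0.079 -0.384 3.35
endloop
endfacet
facet normal 0.385 0.237 -0.892
outer loop
vertex 1.326 0.549 3.509
vertex 1.022 -0.298 3.153
vertex 0.447 0.478 3.111
endloop
endfacet
facet normal 0.531 0.843 0.080
outer loop
vertex 1.221 0.524 4.47
vertex 1.326 0.549 3.509
vertex 0.57 0.986 3.925
endloop
endfacet
facet normal -0.104 -0.112 -0.988
outer loop
vertex -1.034 -3.492 2.444
vertex -1.883 -4.019 2.593
vertex -1.924 -3.015 2.484
endloop
endfacet
facet normal 0.448 0.802 0.396
outer loop
vertex -1.034 -3.492 2.444
vertex -1.924 -3.015 2.484
vertex -1.737 -3.861 3.987
endloop
endfacet
facet normal -0.104 -0.112 -0.988
outer loop
vertex -1.924 -3.015 2.484
vertex -1.883 -4.019 2.593
vertex -2.773 -3.542 2.633
endloop
endfacet
facet normal -0.397 0.778 0.487
outer loop
vertex -1.924 -3.015 2.484
vertex -2.773 -3.542 2.633
vertex -1.737 -3.861 3.987
endloop
endfacet
facet normal -0.104 -0.112 -0.988
outer loop
vertex -2.773 -3.542 2.633
vertex -1.883 -4.019 2.593
vertex -2.732 -4.545 2.742
endloop
endfacet
facet normal -0.790 0.034 0.612
outer loop
vertex -2.773 -3.542 2.633
vertex -2.732 -4.545 2.742
vertex -1.737 -3.861 3.987
endloop
endfacet
facet normal -0.104 -0.112 -0.988
outer loop
vertex -2.732 -4.545 2.742
vertex -1.883 -4.019 2.593
vertex -1.843 -5.022 2.702
endloop
endfacet
facet normal -0.338 -0.684 0.646
outer loop
vertex -2.732 -4.545 2.742
vertex -1.843 -5.022 2.702
vertex -1.737 -3.861 3.987
endloop
endfacet
facet normal -0.104 -0.112 -0.988
outer loop
vertex -1.843 -5.022 2.702
vertex -1.883 -4.019 2.593
vertex -0.994 -4.496 2.553
endloop
endfacet
facet normal 0.506 -0.660 0.555
outer loop
vertex -1.843 -5.022 2.702
vertex -0.994 -4.496 2.553
vertex -1.737 -3.861 3.987
endloop
endfacet
facet normal -0.104 -0.111 -0.988
outer loop
vertex -0.994 -4.496 2.553
vertex -1.883 -4.019 2.593
vertex -1.034 -3.492 2.444
endloop
endfacet
facet normal 0.899 0.082 0.429
outer loop
vertex -0.994 -4.496 2.553
vertex -1.034 -3.492 2.444
vertex -1.737 -3.861 3.987
endloop
endfacet

endsolid


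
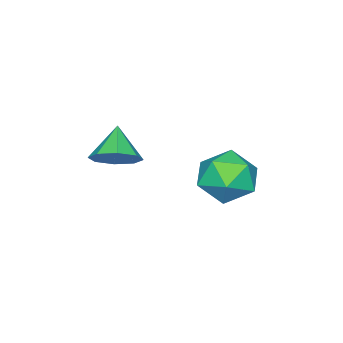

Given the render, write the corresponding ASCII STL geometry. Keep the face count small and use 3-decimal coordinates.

solid 
facet normal -0.629 0.378 0.679
outer loop
vertex -0.216 0.746 3.181
vertex 0.113 -0.025 3.915
vertex 0.643 0.955 3.86
endloop
endfacet
facet normal -0.400 0.886 0.233
outer loop
vertex -0.216 0.746 3.181
vertex 0.643 0.955 3.86
vertex 0.693 1.259 2.789
endloop
endfacet
facet normal -0.577 0.694 -0.430
outer loop
vertex -0.216 0.746 3.181
vertex 0.693 1.259 2.789
vertex 0.194 0.468 2.182
endloop
endfacet
facet normal -0.916 0.067 -0.395
outer loop
vertex -0.216 0.746 3.181
vertex 0.194 0.468 2.182
vertex -0.164 -0.325 2.878
endloop
endfacet
facet normal -0.948 -0.128 0.290
outer loop
vertex -0.216 0.746 3.181
vertex -0.164 -0.325 2.878
vertex 0.113 -0.025 3.915
endloop
endfacet
facet normal 0.313 0.910 0.273
outer loop
vertex 0.693 1.259 2.789
vertex 0.643 0.955 3.86
vertex 1.584 0.805 3.282
endloop
endfacet
facet normal -0.059 0.088 0.994
outer loop
vertex 0.643 0.955 3.86
vertex 0.113 -0.025 3.915
vertex 1.226 0.012 3.978
endloop
endfacet
facet normal -0.575 -0.732 0.365
outer loop
vertex 0.113 -0.025 3.915
vertex -0.164 -0.325 2.878
vertex 0.727 -0.779 3.371
endloop
endfacet
facet normal -0.523 -0.416 -0.744
outer loop
vertex -0.164 -0.325 2.878
vertex 0.194 0.468 2.182
vertex 0.777 -0.475 2.3
endloop
endfacet
facet normal 0.025 0.598 -0.801
outer loop
vertex 0.194 0.468 2.182
vertex 0.693 1.259 2.789
vertex 1.307 0.505 2.245
endloop
endfacet
facet normal 0.916 -0.067 0.395
outer loop
vertex 1.636 -0.266 2.979
vertex 1.584 0.805 3.282
vertex 1.226 0.012 3.978
endloop
endfacet
facet normal 0.577 -0.694 0.430
outer loop
vertex 1.636 -0.266 2.979
vertex 1.226 0.012 3.978
vertex 0.727 -0.779 3.371
endloop
endfacet
facet normal 0.400 -0.886 -0.233
outer loop
vertex 1.636 -0.266 2.979
vertex 0.727 -0.779 3.371
vertex 0.777 -0.475 2.3
endloop
endfacet
facet normal 0.629 -0.378 -0.679
outer loop
vertex 1.636 -0.266 2.979
vertex 0.777 -0.475 2.3
vertex 1.307 0.505 2.245
endloop
endfacet
facet normal 0.948 0.128 -0.290
outer loop
vertex 1.636 -0.266 2.979
vertex 1.307 0.505 2.245
vertex 1.584 0.805 3.282
endloop
endfacet
facet normal 0.523 0.416 0.744
outer loop
vertex 1.226 0.012 3.978
vertex 1.584 0.805 3.282
vertex 0.643 0.955 3.86
endloop
endfacet
facet normal -0.025 -0.598 0.801
outer loop
vertex 0.727 -0.779 3.371
vertex 1.226 0.012 3.978
vertex 0.113 -0.025 3.915
endloop
endfacet
facet normal -0.313 -0.910 -0.273
outer loop
vertex 0.777 -0.475 2.3
vertex 0.727 -0.779 3.371
vertex -0.164 -0.325 2.878
endloop
endfacet
facet normal 0.059 -0.088 -0.994
outer loop
vertex 1.307 0.505 2.245
vertex 0.777 -0.475 2.3
vertex 0.194 0.468 2.182
endloop
endfacet
facet normal 0.575 0.732 -0.365
outer loop
vertex 1.584 0.805 3.282
vertex 1.307 0.505 2.245
vertex 0.693 1.259 2.789
endloop
endfacet
facet normal 0.611 0.405 -0.681
outer loop
vertex 2.352 -2.834 3.861
vertex 1.908 -3.252 3.214
vertex 1.835 -2.463 3.618
endloop
endfacet
facet normal -0.120 0.421 0.899
outer loop
vertex 2.352 -2.834 3.861
vertex 1.835 -2.463 3.618
vertex 1.072 -3.808 4.146
endloop
endfacet
facet normal 0.610 0.405 -0.681
outer loop
vertex 1.835 -2.463 3.618
vertex 1.908 -3.252 3.214
vertex 1.36 -2.555 3.138
endloop
endfacet
facet normal -0.637 0.567 0.522
outer loop
vertex 1.835 -2.463 3.618
vertex 1.36 -2.555 3.138
vertex 1.072 -3.808 4.146
endloop
endfacet
facet normal 0.611 0.406 -0.680
outer loop
vertex 1.36 -2.555 3.138
vertex 1.908 -3.252 3.214
vertex 1.207 -3.055 2.702
endloop
endfacet
facet normal -0.965 0.257 0.044
outer loop
vertex 1.36 -2.555 3.138
vertex 1.207 -3.055 2.702
vertex 1.072 -3.808 4.146
endloop
endfacet
facet normal 0.611 0.405 -0.680
outer loop
vertex 1.207 -3.055 2.702
vertex 1.908 -3.252 3.214
vertex 1.464 -3.671 2.566
endloop
endfacet
facet normal -0.911 -0.324 -0.254
outer loop
vertex 1.207 -3.055 2.702
vertex 1.464 -3.671 2.566
vertex 1.072 -3.808 4.146
endloop
endfacet
facet normal 0.611 0.405 -0.680
outer loop
vertex 1.464 -3.671 2.566
vertex 1.908 -3.252 3.214
vertex 1.981 -4.042 2.809
endloop
endfacet
facet normal -0.508 -0.838 -0.199
outer loop
vertex 1.464 -3.671 2.566
vertex 1.981 -4.042 2.809
vertex 1.072 -3.808 4.146
endloop
endfacet
facet normal 0.610 0.405 -0.681
outer loop
vertex 1.981 -4.042 2.809
vertex 1.908 -3.252 3.214
vertex 2.456 -3.95 3.289
endloop
endfacet
facet normal 0.010 -0.984 0.179
outer loop
vertex 1.981 -4.042 2.809
vertex 2.456 -3.95 3.289
vertex 1.072 -3.808 4.146
endloop
endfacet
facet normal 0.610 0.406 -0.680
outer loop
vertex 2.456 -3.95 3.289
vertex 1.908 -3.252 3.214
vertex 2.609 -3.449 3.725
endloop
endfacet
facet normal 0.337 -0.675 0.657
outer loop
vertex 2.456 -3.95 3.289
vertex 2.609 -3.449 3.725
vertex 1.072 -3.808 4.146
endloop
endfacet
facet normal 0.610 0.405 -0.681
outer loop
vertex 2.609 -3.449 3.725
vertex 1.908 -3.252 3.214
vertex 2.352 -2.834 3.861
endloop
endfacet
facet normal 0.283 -0.093 0.955
outer loop
vertex 2.609 -3.449 3.725
vertex 2.352 -2.834 3.861
vertex 1.072 -3.808 4.146
endloop
endfacet

endsolid


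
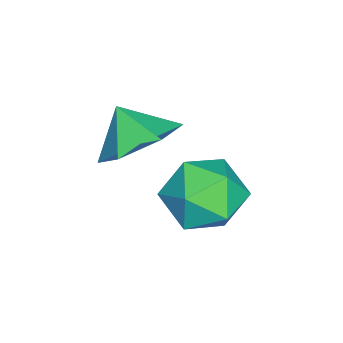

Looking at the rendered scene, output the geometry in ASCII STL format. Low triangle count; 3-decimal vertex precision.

solid 
facet normal 0.298 0.614 -0.731
outer loop
vertex -3.208 -3.479 -2.189
vertex -3.808 -2.677 -1.76
vertex -2.772 -2.809 -1.448
endloop
endfacet
facet normal 0.480 -0.772 0.416
outer loop
vertex -3.208 -3.479 -2.189
vertex -2.772 -2.809 -1.448
vertex -4.152 -3.383 -0.92
endloop
endfacet
facet normal 0.298 0.614 -0.731
outer loop
vertex -2.772 -2.809 -1.448
vertex -3.808 -2.677 -1.76
vertex -3.373 -2.006 -1.019
endloop
endfacet
facet normal 0.413 -0.169 0.895
outer loop
vertex -2.772 -2.809 -1.448
vertex -3.373 -2.006 -1.019
vertex -4.152 -3.383 -0.92
endloop
endfacet
facet normal 0.298 0.614 -0.731
outer loop
vertex -3.373 -2.006 -1.019
vertex -3.808 -2.677 -1.76
vertex -4.409 -1.875 -1.332
endloop
endfacet
facet normal -0.258 0.214 0.942
outer loop
vertex -3.373 -2.006 -1.019
vertex -4.409 -1.875 -1.332
vertex -4.152 -3.383 -0.92
endloop
endfacet
facet normal 0.299 0.614 -0.731
outer loop
vertex -4.409 -1.875 -1.332
vertex -3.808 -2.677 -1.76
vertex -4.844 -2.545 -2.073
endloop
endfacet
facet normal -0.860 -0.007 0.511
outer loop
vertex -4.409 -1.875 -1.332
vertex -4.844 -2.545 -2.073
vertex -4.152 -3.383 -0.92
endloop
endfacet
facet normal 0.299 0.613 -0.731
outer loop
vertex -4.844 -2.545 -2.073
vertex -3.808 -2.677 -1.76
vertex -4.244 -3.348 -2.501
endloop
endfacet
facet normal -0.792 -0.609 0.033
outer loop
vertex -4.844 -2.545 -2.073
vertex -4.244 -3.348 -2.501
vertex -4.152 -3.383 -0.92
endloop
endfacet
facet normal 0.298 0.614 -0.731
outer loop
vertex -4.244 -3.348 -2.501
vertex -3.808 -2.677 -1.76
vertex -3.208 -3.479 -2.189
endloop
endfacet
facet normal -0.121 -0.993 -0.015
outer loop
vertex -4.244 -3.348 -2.501
vertex -3.208 -3.479 -2.189
vertex -4.152 -3.383 -0.92
endloop
endfacet
facet normal -0.680 -0.459 0.572
outer loop
vertex -3.397 -0.562 -1.269
vertex -3.211 -1.475 -1.78
vertex -2.649 -1.228 -0.914
endloop
endfacet
facet normal -0.370 0.078 0.926
outer loop
vertex -3.397 -0.562 -1.269
vertex -2.649 -1.228 -0.914
vertex -2.465 -0.182 -0.929
endloop
endfacet
facet normal -0.480 0.679 0.556
outer loop
vertex -3.397 -0.562 -1.269
vertex -2.465 -0.182 -0.929
vertex -2.914 0.218 -1.804
endloop
endfacet
facet normal -0.858 0.513 -0.027
outer loop
vertex -3.397 -0.562 -1.269
vertex -2.914 0.218 -1.804
vertex -3.375 -0.581 -2.33
endloop
endfacet
facet normal -0.982 -0.190 -0.017
outer loop
vertex -3.397 -0.562 -1.269
vertex -3.375 -0.581 -2.33
vertex -3.211 -1.475 -1.78
endloop
endfacet
facet normal 0.333 -0.045 0.942
outer loop
vertex -2.465 -0.182 -0.929
vertex -2.649 -1.228 -0.914
vertex -1.705 -0.859 -1.23
endloop
endfacet
facet normal -0.168 -0.914 0.370
outer loop
vertex -2.649 -1.228 -0.914
vertex -3.211 -1.475 -1.78
vertex -2.166 -1.658 -1.756
endloop
endfacet
facet normal -0.657 -0.479 -0.582
outer loop
vertex -3.211 -1.475 -1.78
vertex -3.375 -0.581 -2.33
vertex -2.615 -1.258 -2.631
endloop
endfacet
facet normal -0.457 0.658 -0.598
outer loop
vertex -3.375 -0.581 -2.33
vertex -2.914 0.218 -1.804
vertex -2.431 -0.212 -2.646
endloop
endfacet
facet normal 0.154 0.926 0.344
outer loop
vertex -2.914 0.218 -1.804
vertex -2.465 -0.182 -0.929
vertex -1.869 0.035 -1.78
endloop
endfacet
facet normal 0.858 -0.513 0.027
outer loop
vertex -1.683 -0.878 -2.291
vertex -1.705 -0.859 -1.23
vertex -2.166 -1.658 -1.756
endloop
endfacet
facet normal 0.480 -0.679 -0.556
outer loop
vertex -1.683 -0.878 -2.291
vertex -2.166 -1.658 -1.756
vertex -2.615 -1.258 -2.631
endloop
endfacet
facet normal 0.370 -0.078 -0.926
outer loop
vertex -1.683 -0.878 -2.291
vertex -2.615 -1.258 -2.631
vertex -2.431 -0.212 -2.646
endloop
endfacet
facet normal 0.680 0.459 -0.572
outer loop
vertex -1.683 -0.878 -2.291
vertex -2.431 -0.212 -2.646
vertex -1.869 0.035 -1.78
endloop
endfacet
facet normal 0.982 0.190 0.017
outer loop
vertex -1.683 -0.878 -2.291
vertex -1.869 0.035 -1.78
vertex -1.705 -0.859 -1.23
endloop
endfacet
facet normal 0.457 -0.658 0.598
outer loop
vertex -2.166 -1.658 -1.756
vertex -1.705 -0.859 -1.23
vertex -2.649 -1.228 -0.914
endloop
endfacet
facet normal -0.154 -0.926 -0.344
outer loop
vertex -2.615 -1.258 -2.631
vertex -2.166 -1.658 -1.756
vertex -3.211 -1.475 -1.78
endloop
endfacet
facet normal -0.333 0.045 -0.942
outer loop
vertex -2.431 -0.212 -2.646
vertex -2.615 -1.258 -2.631
vertex -3.375 -0.581 -2.33
endloop
endfacet
facet normal 0.168 0.914 -0.370
outer loop
vertex -1.869 0.035 -1.78
vertex -2.431 -0.212 -2.646
vertex -2.914 0.218 -1.804
endloop
endfacet
facet normal 0.657 0.479 0.582
outer loop
vertex -1.705 -0.859 -1.23
vertex -1.869 0.035 -1.78
vertex -2.465 -0.182 -0.929
endloop
endfacet

endsolid


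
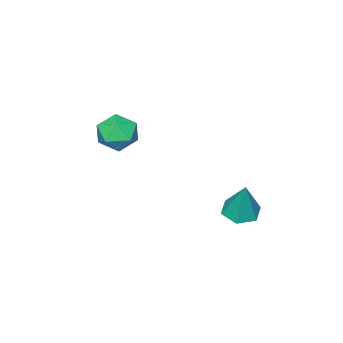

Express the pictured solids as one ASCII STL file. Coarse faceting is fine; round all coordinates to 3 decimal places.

solid 
facet normal -0.183 -0.289 -0.940
outer loop
vertex -1.674 1.998 -2.658
vertex -2.376 1.595 -2.397
vertex -2.418 2.408 -2.639
endloop
endfacet
facet normal 0.483 0.875 0.020
outer loop
vertex -1.674 1.998 -2.658
vertex -2.418 2.408 -2.639
vertex -2.024 2.145 -0.603
endloop
endfacet
facet normal -0.183 -0.289 -0.940
outer loop
vertex -2.418 2.408 -2.639
vertex -2.376 1.595 -2.397
vertex -3.12 2.005 -2.378
endloop
endfacet
facet normal -0.432 0.880 0.197
outer loop
vertex -2.418 2.408 -2.639
vertex -3.12 2.005 -2.378
vertex -2.024 2.145 -0.603
endloop
endfacet
facet normal -0.183 -0.288 -0.940
outer loop
vertex -3.12 2.005 -2.378
vertex -2.376 1.595 -2.397
vertex -3.077 1.191 -2.137
endloop
endfacet
facet normal -0.850 0.108 0.516
outer loop
vertex -3.12 2.005 -2.378
vertex -3.077 1.191 -2.137
vertex -2.024 2.145 -0.603
endloop
endfacet
facet normal -0.183 -0.288 -0.940
outer loop
vertex -3.077 1.191 -2.137
vertex -2.376 1.595 -2.397
vertex -2.333 0.781 -2.156
endloop
endfacet
facet normal -0.351 -0.668 0.656
outer loop
vertex -3.077 1.191 -2.137
vertex -2.333 0.781 -2.156
vertex -2.024 2.145 -0.603
endloop
endfacet
facet normal -0.184 -0.288 -0.940
outer loop
vertex -2.333 0.781 -2.156
vertex -2.376 1.595 -2.397
vertex -1.631 1.184 -2.417
endloop
endfacet
facet normal 0.564 -0.673 0.479
outer loop
vertex -2.333 0.781 -2.156
vertex -1.631 1.184 -2.417
vertex -2.024 2.145 -0.603
endloop
endfacet
facet normal -0.184 -0.288 -0.940
outer loop
vertex -1.631 1.184 -2.417
vertex -2.376 1.595 -2.397
vertex -1.674 1.998 -2.658
endloop
endfacet
facet normal 0.982 0.099 0.160
outer loop
vertex -1.631 1.184 -2.417
vertex -1.674 1.998 -2.658
vertex -2.024 2.145 -0.603
endloop
endfacet
facet normal -0.931 0.363 0.044
outer loop
vertex -1.012 -2.907 0.493
vertex -1.312 -3.735 0.987
vertex -0.975 -2.934 1.501
endloop
endfacet
facet normal -0.449 0.893 0.040
outer loop
vertex -1.012 -2.907 0.493
vertex -0.975 -2.934 1.501
vertex -0.213 -2.527 0.978
endloop
endfacet
facet normal -0.059 0.831 -0.553
outer loop
vertex -1.012 -2.907 0.493
vertex -0.213 -2.527 0.978
vertex -0.081 -3.075 0.141
endloop
endfacet
facet normal -0.299 0.264 -0.917
outer loop
vertex -1.012 -2.907 0.493
vertex -0.081 -3.075 0.141
vertex -0.76 -3.822 0.147
endloop
endfacet
facet normal -0.837 -0.023 -0.547
outer loop
vertex -1.012 -2.907 0.493
vertex -0.76 -3.822 0.147
vertex -1.312 -3.735 0.987
endloop
endfacet
facet normal -0.016 0.801 0.599
outer loop
vertex -0.213 -2.527 0.978
vertex -0.975 -2.934 1.501
vertex -0.02 -3.118 1.773
endloop
endfacet
facet normal -0.794 -0.055 0.606
outer loop
vertex -0.975 -2.934 1.501
vertex -1.312 -3.735 0.987
vertex -0.699 -3.865 1.779
endloop
endfacet
facet normal -0.642 -0.682 -0.351
outer loop
vertex -1.312 -3.735 0.987
vertex -0.76 -3.822 0.147
vertex -0.567 -4.413 0.942
endloop
endfacet
facet normal 0.229 -0.216 -0.949
outer loop
vertex -0.76 -3.822 0.147
vertex -0.081 -3.075 0.141
vertex 0.195 -4.006 0.419
endloop
endfacet
facet normal 0.616 0.700 -0.361
outer loop
vertex -0.081 -3.075 0.141
vertex -0.213 -2.527 0.978
vertex 0.532 -3.205 0.933
endloop
endfacet
facet normal 0.299 -0.264 0.917
outer loop
vertex 0.232 -4.033 1.427
vertex -0.02 -3.118 1.773
vertex -0.699 -3.865 1.779
endloop
endfacet
facet normal 0.059 -0.831 0.553
outer loop
vertex 0.232 -4.033 1.427
vertex -0.699 -3.865 1.779
vertex -0.567 -4.413 0.942
endloop
endfacet
facet normal 0.449 -0.893 -0.040
outer loop
vertex 0.232 -4.033 1.427
vertex -0.567 -4.413 0.942
vertex 0.195 -4.006 0.419
endloop
endfacet
facet normal 0.931 -0.363 -0.044
outer loop
vertex 0.232 -4.033 1.427
vertex 0.195 -4.006 0.419
vertex 0.532 -3.205 0.933
endloop
endfacet
facet normal 0.837 0.023 0.547
outer loop
vertex 0.232 -4.033 1.427
vertex 0.532 -3.205 0.933
vertex -0.02 -3.118 1.773
endloop
endfacet
facet normal -0.229 0.216 0.949
outer loop
vertex -0.699 -3.865 1.779
vertex -0.02 -3.118 1.773
vertex -0.975 -2.934 1.501
endloop
endfacet
facet normal -0.616 -0.700 0.361
outer loop
vertex -0.567 -4.413 0.942
vertex -0.699 -3.865 1.779
vertex -1.312 -3.735 0.987
endloop
endfacet
facet normal 0.016 -0.801 -0.599
outer loop
vertex 0.195 -4.006 0.419
vertex -0.567 -4.413 0.942
vertex -0.76 -3.822 0.147
endloop
endfacet
facet normal 0.794 0.055 -0.606
outer loop
vertex 0.532 -3.205 0.933
vertex 0.195 -4.006 0.419
vertex -0.081 -3.075 0.141
endloop
endfacet
facet normal 0.642 0.682 0.351
outer loop
vertex -0.02 -3.118 1.773
vertex 0.532 -3.205 0.933
vertex -0.213 -2.527 0.978
endloop
endfacet

endsolid


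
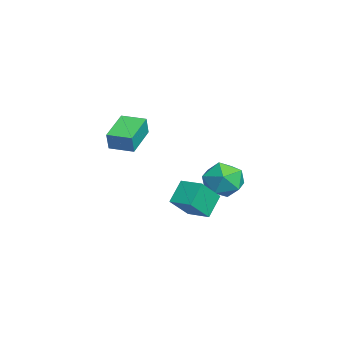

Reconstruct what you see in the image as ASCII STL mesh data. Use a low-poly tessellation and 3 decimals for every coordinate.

solid 
facet normal -0.998 -0.010 0.069
outer loop
vertex -1.025 3.453 0.286
vertex -0.959 2.736 1.136
vertex -0.957 3.833 1.331
endloop
endfacet
facet normal -0.767 0.618 -0.175
outer loop
vertex -1.025 3.453 0.286
vertex -0.957 3.833 1.331
vertex -0.374 4.327 0.52
endloop
endfacet
facet normal -0.393 0.499 -0.772
outer loop
vertex -1.025 3.453 0.286
vertex -0.374 4.327 0.52
vertex -0.014 3.534 -0.176
endloop
endfacet
facet normal -0.394 -0.202 -0.897
outer loop
vertex -1.025 3.453 0.286
vertex -0.014 3.534 -0.176
vertex -0.375 2.551 0.204
endloop
endfacet
facet normal -0.767 -0.518 -0.378
outer loop
vertex -1.025 3.453 0.286
vertex -0.375 2.551 0.204
vertex -0.959 2.736 1.136
endloop
endfacet
facet normal -0.323 0.893 0.312
outer loop
vertex -0.374 4.327 0.52
vertex -0.957 3.833 1.331
vertex 0.095 4.149 1.516
endloop
endfacet
facet normal -0.697 -0.124 0.706
outer loop
vertex -0.957 3.833 1.331
vertex -0.959 2.736 1.136
vertex -0.266 3.166 1.896
endloop
endfacet
facet normal -0.325 -0.946 -0.016
outer loop
vertex -0.959 2.736 1.136
vertex -0.375 2.551 0.204
vertex 0.094 2.373 1.2
endloop
endfacet
facet normal 0.281 -0.434 -0.856
outer loop
vertex -0.375 2.551 0.204
vertex -0.014 3.534 -0.176
vertex 0.677 2.867 0.389
endloop
endfacet
facet normal 0.282 0.702 -0.654
outer loop
vertex -0.014 3.534 -0.176
vertex -0.374 4.327 0.52
vertex 0.679 3.964 0.584
endloop
endfacet
facet normal 0.394 0.202 0.897
outer loop
vertex 0.745 3.247 1.434
vertex 0.095 4.149 1.516
vertex -0.266 3.166 1.896
endloop
endfacet
facet normal 0.393 -0.499 0.772
outer loop
vertex 0.745 3.247 1.434
vertex -0.266 3.166 1.896
vertex 0.094 2.373 1.2
endloop
endfacet
facet normal 0.767 -0.618 0.175
outer loop
vertex 0.745 3.247 1.434
vertex 0.094 2.373 1.2
vertex 0.677 2.867 0.389
endloop
endfacet
facet normal 0.998 0.010 -0.069
outer loop
vertex 0.745 3.247 1.434
vertex 0.677 2.867 0.389
vertex 0.679 3.964 0.584
endloop
endfacet
facet normal 0.767 0.518 0.378
outer loop
vertex 0.745 3.247 1.434
vertex 0.679 3.964 0.584
vertex 0.095 4.149 1.516
endloop
endfacet
facet normal -0.281 0.434 0.856
outer loop
vertex -0.266 3.166 1.896
vertex 0.095 4.149 1.516
vertex -0.957 3.833 1.331
endloop
endfacet
facet normal -0.282 -0.702 0.654
outer loop
vertex 0.094 2.373 1.2
vertex -0.266 3.166 1.896
vertex -0.959 2.736 1.136
endloop
endfacet
facet normal 0.323 -0.893 -0.312
outer loop
vertex 0.677 2.867 0.389
vertex 0.094 2.373 1.2
vertex -0.375 2.551 0.204
endloop
endfacet
facet normal 0.697 0.124 -0.706
outer loop
vertex 0.679 3.964 0.584
vertex 0.677 2.867 0.389
vertex -0.014 3.534 -0.176
endloop
endfacet
facet normal 0.325 0.946 0.016
outer loop
vertex 0.095 4.149 1.516
vertex 0.679 3.964 0.584
vertex -0.374 4.327 0.52
endloop
endfacet
facet normal -0.850 0.421 0.317
outer loop
vertex -4.307 -0.966 3.37
vertex -3.759 0.168 3.334
vertex -4.613 -0.849 2.393
endloop
endfacet
facet normal -0.435 -0.900 0.029
outer loop
vertex -3.041 -1.628 1.806
vertex -4.307 -0.966 3.37
vertex -4.613 -0.849 2.393
endloop
endfacet
facet normal -0.850 0.421 0.317
outer loop
vertex -4.613 -0.849 2.393
vertex -3.759 0.168 3.334
vertex -4.065 0.285 2.358
endloop
endfacet
facet normal -0.297 0.114 -0.948
outer loop
vertex -4.065 0.285 2.358
vertex -3.041 -1.628 1.806
vertex -4.613 -0.849 2.393
endloop
endfacet
facet normal 0.298 -0.114 0.948
outer loop
vertex -4.307 -0.966 3.37
vertex -2.187 -0.611 2.747
vertex -3.759 0.168 3.334
endloop
endfacet
facet normal -0.435 -0.900 0.029
outer loop
vertex -2.735 -1.745 2.782
vertex -4.307 -0.966 3.37
vertex -3.041 -1.628 1.806
endloop
endfacet
facet normal 0.298 -0.115 0.948
outer loop
vertex -2.735 -1.745 2.782
vertex -2.187 -0.611 2.747
vertex -4.307 -0.966 3.37
endloop
endfacet
facet normal 0.435 0.900 -0.029
outer loop
vertex -3.759 0.168 3.334
vertex -2.187 -0.611 2.747
vertex -4.065 0.285 2.358
endloop
endfacet
facet normal -0.298 0.114 -0.948
outer loop
vertex -2.493 -0.494 1.77
vertex -3.041 -1.628 1.806
vertex -4.065 0.285 2.358
endloop
endfacet
facet normal 0.435 0.900 -0.029
outer loop
vertex -4.065 0.285 2.358
vertex -2.187 -0.611 2.747
vertex -2.493 -0.494 1.77
endloop
endfacet
facet normal 0.850 -0.421 -0.317
outer loop
vertex -2.493 -0.494 1.77
vertex -2.735 -1.745 2.782
vertex -3.041 -1.628 1.806
endloop
endfacet
facet normal 0.850 -0.421 -0.317
outer loop
vertex -2.187 -0.611 2.747
vertex -2.735 -1.745 2.782
vertex -2.493 -0.494 1.77
endloop
endfacet
facet normal -0.694 -0.708 -0.131
outer loop
vertex 1.362 1.316 1.536
vertex 0.677 2.193 0.428
vertex 2.117 0.745 0.617
endloop
endfacet
facet normal 0.437 -0.558 0.706
outer loop
vertex 2.943 1.587 0.772
vertex 1.362 1.316 1.536
vertex 2.117 0.745 0.617
endloop
endfacet
facet normal -0.694 -0.708 -0.130
outer loop
vertex 2.117 0.745 0.617
vertex 0.677 2.193 0.428
vertex 1.432 1.621 -0.491
endloop
endfacet
facet normal 0.572 -0.433 -0.696
outer loop
vertex 1.432 1.621 -0.491
vertex 2.943 1.587 0.772
vertex 2.117 0.745 0.617
endloop
endfacet
facet normal -0.572 0.433 0.696
outer loop
vertex 1.362 1.316 1.536
vertex 1.503 3.035 0.583
vertex 0.677 2.193 0.428
endloop
endfacet
facet normal 0.437 -0.558 0.706
outer loop
vertex 2.188 2.159 1.691
vertex 1.362 1.316 1.536
vertex 2.943 1.587 0.772
endloop
endfacet
facet normal -0.573 0.433 0.696
outer loop
vertex 2.188 2.159 1.691
vertex 1.503 3.035 0.583
vertex 1.362 1.316 1.536
endloop
endfacet
facet normal -0.436 0.558 -0.706
outer loop
vertex 0.677 2.193 0.428
vertex 1.503 3.035 0.583
vertex 1.432 1.621 -0.491
endloop
endfacet
facet normal 0.572 -0.433 -0.696
outer loop
vertex 2.258 2.464 -0.336
vertex 2.943 1.587 0.772
vertex 1.432 1.621 -0.491
endloop
endfacet
facet normal -0.437 0.558 -0.706
outer loop
vertex 1.432 1.621 -0.491
vertex 1.503 3.035 0.583
vertex 2.258 2.464 -0.336
endloop
endfacet
facet normal 0.695 0.707 0.130
outer loop
vertex 2.258 2.464 -0.336
vertex 2.188 2.159 1.691
vertex 2.943 1.587 0.772
endloop
endfacet
facet normal 0.694 0.708 0.130
outer loop
vertex 1.503 3.035 0.583
vertex 2.188 2.159 1.691
vertex 2.258 2.464 -0.336
endloop
endfacet

endsolid


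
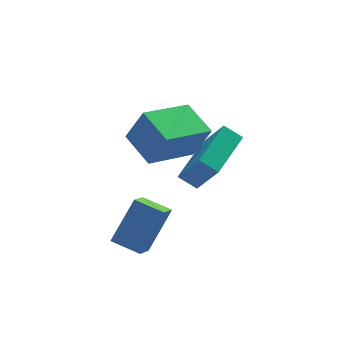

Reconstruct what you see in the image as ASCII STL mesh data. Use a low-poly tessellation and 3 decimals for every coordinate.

solid 
facet normal -0.557 -0.331 -0.762
outer loop
vertex -4.301 -4.762 -2.017
vertex -5.145 -3.986 -1.736
vertex -3.706 -3.807 -2.867
endloop
endfacet
facet normal 0.715 -0.658 -0.239
outer loop
vertex -2.635 -3.174 -1.404
vertex -4.301 -4.762 -2.017
vertex -3.706 -3.807 -2.867
endloop
endfacet
facet normal -0.558 -0.329 -0.762
outer loop
vertex -3.706 -3.807 -2.867
vertex -5.145 -3.986 -1.736
vertex -4.549 -3.031 -2.585
endloop
endfacet
facet normal 0.422 0.678 -0.602
outer loop
vertex -4.549 -3.031 -2.585
vertex -2.635 -3.174 -1.404
vertex -3.706 -3.807 -2.867
endloop
endfacet
facet normal -0.422 -0.677 0.602
outer loop
vertex -4.301 -4.762 -2.017
vertex -4.074 -3.353 -0.273
vertex -5.145 -3.986 -1.736
endloop
endfacet
facet normal 0.715 -0.658 -0.238
outer loop
vertex -3.231 -4.129 -0.555
vertex -4.301 -4.762 -2.017
vertex -2.635 -3.174 -1.404
endloop
endfacet
facet normal -0.422 -0.677 0.602
outer loop
vertex -3.231 -4.129 -0.555
vertex -4.074 -3.353 -0.273
vertex -4.301 -4.762 -2.017
endloop
endfacet
facet normal -0.714 0.658 0.238
outer loop
vertex -5.145 -3.986 -1.736
vertex -4.074 -3.353 -0.273
vertex -4.549 -3.031 -2.585
endloop
endfacet
facet normal 0.422 0.677 -0.602
outer loop
vertex -3.479 -2.398 -1.123
vertex -2.635 -3.174 -1.404
vertex -4.549 -3.031 -2.585
endloop
endfacet
facet normal -0.715 0.658 0.238
outer loop
vertex -4.549 -3.031 -2.585
vertex -4.074 -3.353 -0.273
vertex -3.479 -2.398 -1.123
endloop
endfacet
facet normal 0.557 0.330 0.762
outer loop
vertex -3.479 -2.398 -1.123
vertex -3.231 -4.129 -0.555
vertex -2.635 -3.174 -1.404
endloop
endfacet
facet normal 0.558 0.330 0.761
outer loop
vertex -4.074 -3.353 -0.273
vertex -3.231 -4.129 -0.555
vertex -3.479 -2.398 -1.123
endloop
endfacet
facet normal -0.890 -0.357 0.284
outer loop
vertex -2.8 -3.106 2.496
vertex -3.214 -1.691 2.975
vertex -3.369 -2.799 1.098
endloop
endfacet
facet normal 0.267 -0.913 -0.309
outer loop
vertex -1.446 -2.029 0.485
vertex -2.8 -3.106 2.496
vertex -3.369 -2.799 1.098
endloop
endfacet
facet normal -0.890 -0.357 0.284
outer loop
vertex -3.369 -2.799 1.098
vertex -3.214 -1.691 2.975
vertex -3.783 -1.384 1.577
endloop
endfacet
facet normal -0.369 0.199 -0.908
outer loop
vertex -3.783 -1.384 1.577
vertex -1.446 -2.029 0.485
vertex -3.369 -2.799 1.098
endloop
endfacet
facet normal 0.369 -0.199 0.908
outer loop
vertex -2.8 -3.106 2.496
vertex -1.291 -0.921 2.362
vertex -3.214 -1.691 2.975
endloop
endfacet
facet normal 0.267 -0.913 -0.309
outer loop
vertex -0.877 -2.336 1.883
vertex -2.8 -3.106 2.496
vertex -1.446 -2.029 0.485
endloop
endfacet
facet normal 0.369 -0.199 0.908
outer loop
vertex -0.877 -2.336 1.883
vertex -1.291 -0.921 2.362
vertex -2.8 -3.106 2.496
endloop
endfacet
facet normal -0.267 0.913 0.309
outer loop
vertex -3.214 -1.691 2.975
vertex -1.291 -0.921 2.362
vertex -3.783 -1.384 1.577
endloop
endfacet
facet normal -0.369 0.199 -0.908
outer loop
vertex -1.86 -0.614 0.964
vertex -1.446 -2.029 0.485
vertex -3.783 -1.384 1.577
endloop
endfacet
facet normal -0.267 0.913 0.309
outer loop
vertex -3.783 -1.384 1.577
vertex -1.291 -0.921 2.362
vertex -1.86 -0.614 0.964
endloop
endfacet
facet normal 0.890 0.357 -0.284
outer loop
vertex -1.86 -0.614 0.964
vertex -0.877 -2.336 1.883
vertex -1.446 -2.029 0.485
endloop
endfacet
facet normal 0.890 0.357 -0.284
outer loop
vertex -1.291 -0.921 2.362
vertex -0.877 -2.336 1.883
vertex -1.86 -0.614 0.964
endloop
endfacet
facet normal -0.277 0.479 -0.833
outer loop
vertex -1.732 -1.072 -1.523
vertex -0.254 0.455 -1.138
vertex -1.138 -1.53 -1.984
endloop
endfacet
facet normal -0.684 -0.707 -0.179
outer loop
vertex -0.626 -2.415 -0.442
vertex -1.732 -1.072 -1.523
vertex -1.138 -1.53 -1.984
endloop
endfacet
facet normal -0.277 0.478 -0.833
outer loop
vertex -1.138 -1.53 -1.984
vertex -0.254 0.455 -1.138
vertex 0.339 -0.003 -1.598
endloop
endfacet
facet normal 0.675 -0.521 -0.523
outer loop
vertex 0.339 -0.003 -1.598
vertex -0.626 -2.415 -0.442
vertex -1.138 -1.53 -1.984
endloop
endfacet
facet normal -0.675 0.521 0.523
outer loop
vertex -1.732 -1.072 -1.523
vertex 0.258 -0.43 0.404
vertex -0.254 0.455 -1.138
endloop
endfacet
facet normal -0.684 -0.707 -0.178
outer loop
vertex -1.219 -1.957 0.018
vertex -1.732 -1.072 -1.523
vertex -0.626 -2.415 -0.442
endloop
endfacet
facet normal -0.675 0.520 0.523
outer loop
vertex -1.219 -1.957 0.018
vertex 0.258 -0.43 0.404
vertex -1.732 -1.072 -1.523
endloop
endfacet
facet normal 0.684 0.707 0.178
outer loop
vertex -0.254 0.455 -1.138
vertex 0.258 -0.43 0.404
vertex 0.339 -0.003 -1.598
endloop
endfacet
facet normal 0.674 -0.521 -0.524
outer loop
vertex 0.852 -0.888 -0.057
vertex -0.626 -2.415 -0.442
vertex 0.339 -0.003 -1.598
endloop
endfacet
facet normal 0.684 0.707 0.179
outer loop
vertex 0.339 -0.003 -1.598
vertex 0.258 -0.43 0.404
vertex 0.852 -0.888 -0.057
endloop
endfacet
facet normal 0.277 -0.478 0.833
outer loop
vertex 0.852 -0.888 -0.057
vertex -1.219 -1.957 0.018
vertex -0.626 -2.415 -0.442
endloop
endfacet
facet normal 0.277 -0.479 0.833
outer loop
vertex 0.258 -0.43 0.404
vertex -1.219 -1.957 0.018
vertex 0.852 -0.888 -0.057
endloop
endfacet

endsolid


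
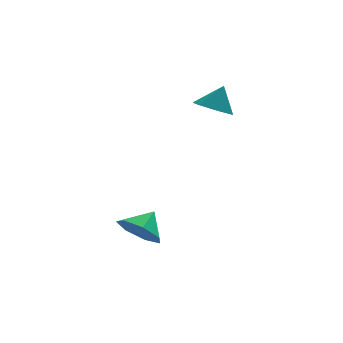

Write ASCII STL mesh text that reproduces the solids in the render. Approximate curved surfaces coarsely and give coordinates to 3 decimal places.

solid 
facet normal -0.663 -0.464 -0.588
outer loop
vertex -1.509 -2.295 -2.817
vertex -2.248 -2.014 -2.205
vertex -1.88 -1.533 -3.0
endloop
endfacet
facet normal 0.893 0.375 -0.249
outer loop
vertex -1.509 -2.295 -2.817
vertex -1.88 -1.533 -3.0
vertex -1.492 -1.486 -1.535
endloop
endfacet
facet normal -0.663 -0.464 -0.588
outer loop
vertex -1.88 -1.533 -3.0
vertex -2.248 -2.014 -2.205
vertex -2.529 -1.133 -2.584
endloop
endfacet
facet normal 0.449 0.881 -0.147
outer loop
vertex -1.88 -1.533 -3.0
vertex -2.529 -1.133 -2.584
vertex -1.492 -1.486 -1.535
endloop
endfacet
facet normal -0.663 -0.464 -0.587
outer loop
vertex -2.529 -1.133 -2.584
vertex -2.248 -2.014 -2.205
vertex -2.965 -1.397 -1.883
endloop
endfacet
facet normal -0.023 0.940 0.340
outer loop
vertex -2.529 -1.133 -2.584
vertex -2.965 -1.397 -1.883
vertex -1.492 -1.486 -1.535
endloop
endfacet
facet normal -0.663 -0.464 -0.588
outer loop
vertex -2.965 -1.397 -1.883
vertex -2.248 -2.014 -2.205
vertex -2.862 -2.126 -1.424
endloop
endfacet
facet normal -0.169 0.508 0.845
outer loop
vertex -2.965 -1.397 -1.883
vertex -2.862 -2.126 -1.424
vertex -1.492 -1.486 -1.535
endloop
endfacet
facet normal -0.663 -0.464 -0.588
outer loop
vertex -2.862 -2.126 -1.424
vertex -2.248 -2.014 -2.205
vertex -2.296 -2.771 -1.553
endloop
endfacet
facet normal 0.122 -0.090 0.988
outer loop
vertex -2.862 -2.126 -1.424
vertex -2.296 -2.771 -1.553
vertex -1.492 -1.486 -1.535
endloop
endfacet
facet normal -0.663 -0.464 -0.588
outer loop
vertex -2.296 -2.771 -1.553
vertex -2.248 -2.014 -2.205
vertex -1.694 -2.846 -2.173
endloop
endfacet
facet normal 0.631 -0.404 0.662
outer loop
vertex -2.296 -2.771 -1.553
vertex -1.694 -2.846 -2.173
vertex -1.492 -1.486 -1.535
endloop
endfacet
facet normal -0.663 -0.464 -0.587
outer loop
vertex -1.694 -2.846 -2.173
vertex -2.248 -2.014 -2.205
vertex -1.509 -2.295 -2.817
endloop
endfacet
facet normal 0.974 -0.197 0.111
outer loop
vertex -1.694 -2.846 -2.173
vertex -1.509 -2.295 -2.817
vertex -1.492 -1.486 -1.535
endloop
endfacet
facet normal -0.450 -0.254 -0.856
outer loop
vertex 2.281 0.481 2.184
vertex 1.627 1.006 2.372
vertex 2.302 1.302 1.929
endloop
endfacet
facet normal 0.996 0.002 0.087
outer loop
vertex 2.281 0.481 2.184
vertex 2.302 1.302 1.929
vertex 2.173 1.314 3.408
endloop
endfacet
facet normal -0.450 -0.254 -0.856
outer loop
vertex 2.302 1.302 1.929
vertex 1.627 1.006 2.372
vertex 1.648 1.828 2.117
endloop
endfacet
facet normal 0.635 0.771 0.049
outer loop
vertex 2.302 1.302 1.929
vertex 1.648 1.828 2.117
vertex 2.173 1.314 3.408
endloop
endfacet
facet normal -0.451 -0.254 -0.855
outer loop
vertex 1.648 1.828 2.117
vertex 1.627 1.006 2.372
vertex 0.973 1.532 2.561
endloop
endfacet
facet normal -0.126 0.903 0.411
outer loop
vertex 1.648 1.828 2.117
vertex 0.973 1.532 2.561
vertex 2.173 1.314 3.408
endloop
endfacet
facet normal -0.452 -0.254 -0.855
outer loop
vertex 0.973 1.532 2.561
vertex 1.627 1.006 2.372
vertex 0.952 0.711 2.816
endloop
endfacet
facet normal -0.523 0.265 0.810
outer loop
vertex 0.973 1.532 2.561
vertex 0.952 0.711 2.816
vertex 2.173 1.314 3.408
endloop
endfacet
facet normal -0.452 -0.254 -0.855
outer loop
vertex 0.952 0.711 2.816
vertex 1.627 1.006 2.372
vertex 1.606 0.185 2.627
endloop
endfacet
facet normal -0.161 -0.505 0.848
outer loop
vertex 0.952 0.711 2.816
vertex 1.606 0.185 2.627
vertex 2.173 1.314 3.408
endloop
endfacet
facet normal -0.450 -0.254 -0.856
outer loop
vertex 1.606 0.185 2.627
vertex 1.627 1.006 2.372
vertex 2.281 0.481 2.184
endloop
endfacet
facet normal 0.598 -0.637 0.486
outer loop
vertex 1.606 0.185 2.627
vertex 2.281 0.481 2.184
vertex 2.173 1.314 3.408
endloop
endfacet

endsolid
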